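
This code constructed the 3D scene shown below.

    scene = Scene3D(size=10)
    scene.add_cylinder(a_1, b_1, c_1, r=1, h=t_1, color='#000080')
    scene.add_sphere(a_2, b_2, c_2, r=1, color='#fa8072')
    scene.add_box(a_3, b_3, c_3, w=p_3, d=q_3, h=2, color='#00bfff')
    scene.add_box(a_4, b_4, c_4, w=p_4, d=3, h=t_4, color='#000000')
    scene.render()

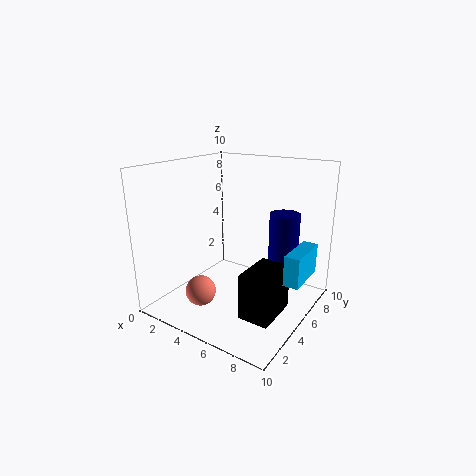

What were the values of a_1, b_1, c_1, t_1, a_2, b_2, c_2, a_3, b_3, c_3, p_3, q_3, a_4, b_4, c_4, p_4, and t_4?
a_1 = 8, b_1 = 6, c_1 = 3, t_1 = 4, a_2 = 4, b_2 = 2, c_2 = 2, a_3 = 9, b_3 = 4, c_3 = 3, p_3 = 1, q_3 = 3, a_4 = 7, b_4 = 2, c_4 = 1, p_4 = 2, t_4 = 3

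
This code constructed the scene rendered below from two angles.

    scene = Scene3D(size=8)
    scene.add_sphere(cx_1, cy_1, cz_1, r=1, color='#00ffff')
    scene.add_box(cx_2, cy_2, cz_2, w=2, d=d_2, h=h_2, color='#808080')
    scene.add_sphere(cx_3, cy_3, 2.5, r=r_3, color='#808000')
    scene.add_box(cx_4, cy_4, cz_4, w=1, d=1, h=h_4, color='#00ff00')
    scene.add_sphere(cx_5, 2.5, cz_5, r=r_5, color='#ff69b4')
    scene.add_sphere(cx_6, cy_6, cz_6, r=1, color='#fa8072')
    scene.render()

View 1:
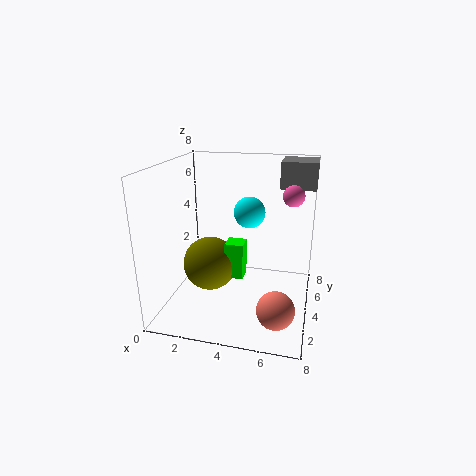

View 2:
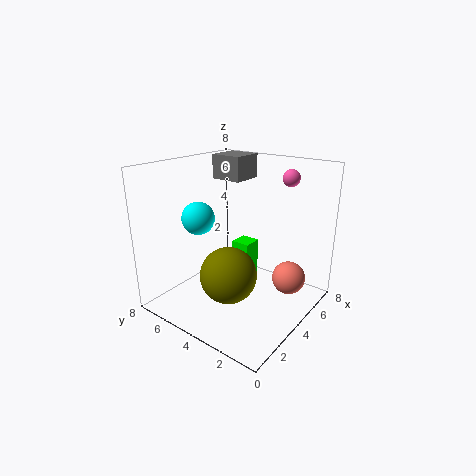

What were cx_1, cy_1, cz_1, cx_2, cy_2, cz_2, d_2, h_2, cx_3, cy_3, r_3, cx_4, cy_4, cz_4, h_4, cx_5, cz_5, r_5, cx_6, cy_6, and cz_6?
cx_1 = 4, cy_1 = 7, cz_1 = 4.5, cx_2 = 6, cy_2 = 5.5, cz_2 = 6.5, d_2 = 2, h_2 = 1.5, cx_3 = 2.5, cy_3 = 3.5, r_3 = 1.5, cx_4 = 3.5, cy_4 = 3, cz_4 = 2, h_4 = 2, cx_5 = 7, cz_5 = 7, r_5 = 0.5, cx_6 = 6.5, cy_6 = 2, cz_6 = 1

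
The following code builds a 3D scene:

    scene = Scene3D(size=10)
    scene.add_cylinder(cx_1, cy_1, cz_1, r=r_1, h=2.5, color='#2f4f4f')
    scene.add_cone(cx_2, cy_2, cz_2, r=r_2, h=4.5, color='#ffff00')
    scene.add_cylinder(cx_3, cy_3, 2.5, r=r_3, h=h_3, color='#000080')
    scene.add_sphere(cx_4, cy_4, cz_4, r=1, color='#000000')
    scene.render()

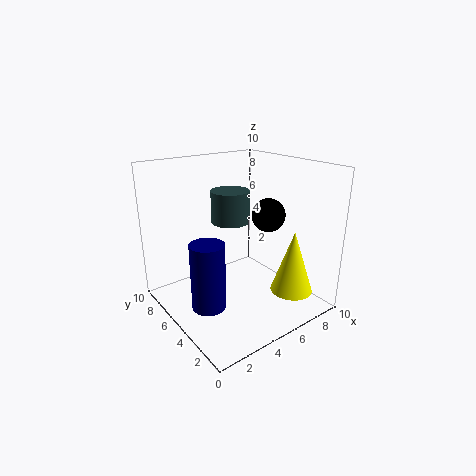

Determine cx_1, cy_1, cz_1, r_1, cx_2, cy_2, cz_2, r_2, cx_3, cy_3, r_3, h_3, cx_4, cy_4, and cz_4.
cx_1 = 6.5; cy_1 = 8; cz_1 = 5; r_1 = 1.5; cx_2 = 8; cy_2 = 2.5; cz_2 = 1; r_2 = 1.5; cx_3 = 1; cy_3 = 2.5; r_3 = 1; h_3 = 4; cx_4 = 5; cy_4 = 2; cz_4 = 7.5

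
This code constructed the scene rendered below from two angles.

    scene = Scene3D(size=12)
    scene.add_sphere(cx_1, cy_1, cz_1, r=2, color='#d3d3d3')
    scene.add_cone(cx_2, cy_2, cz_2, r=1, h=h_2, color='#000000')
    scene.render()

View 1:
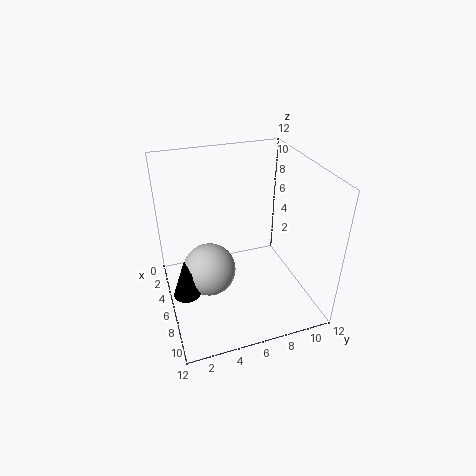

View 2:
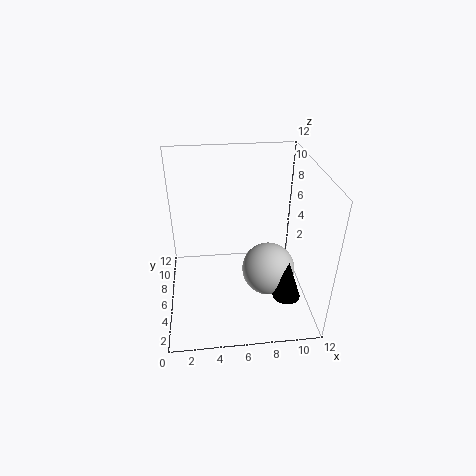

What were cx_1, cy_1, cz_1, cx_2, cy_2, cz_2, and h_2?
cx_1 = 8; cy_1 = 3; cz_1 = 5; cx_2 = 9; cy_2 = 1; cz_2 = 4; h_2 = 3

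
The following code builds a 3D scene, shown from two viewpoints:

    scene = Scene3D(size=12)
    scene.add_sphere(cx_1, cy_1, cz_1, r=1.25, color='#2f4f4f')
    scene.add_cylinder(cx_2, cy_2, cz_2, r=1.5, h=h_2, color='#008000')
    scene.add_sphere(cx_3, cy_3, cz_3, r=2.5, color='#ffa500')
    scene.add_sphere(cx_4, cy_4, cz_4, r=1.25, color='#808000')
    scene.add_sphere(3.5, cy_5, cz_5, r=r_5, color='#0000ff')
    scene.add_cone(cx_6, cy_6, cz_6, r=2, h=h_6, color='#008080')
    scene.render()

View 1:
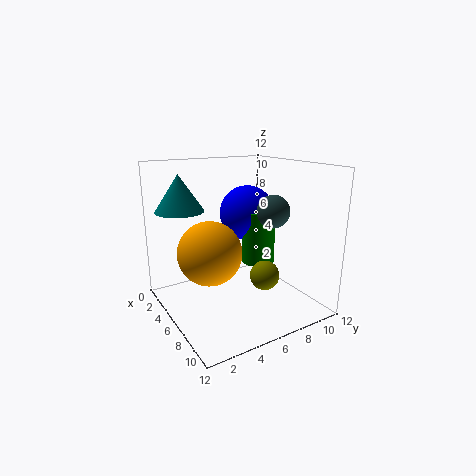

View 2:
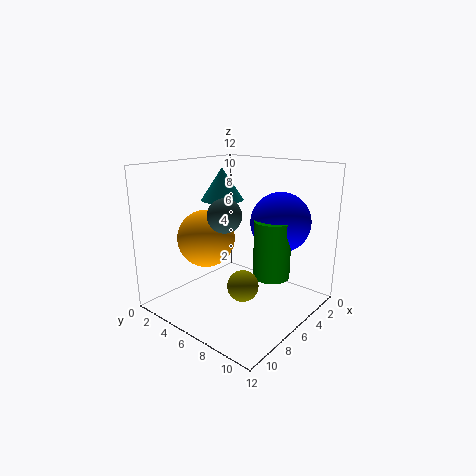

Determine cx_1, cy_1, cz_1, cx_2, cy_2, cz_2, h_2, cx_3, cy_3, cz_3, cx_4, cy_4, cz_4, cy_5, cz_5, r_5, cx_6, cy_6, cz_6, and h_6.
cx_1 = 9, cy_1 = 7.25, cz_1 = 8.75, cx_2 = 5, cy_2 = 8.75, cz_2 = 3, h_2 = 4.75, cx_3 = 6.75, cy_3 = 3, cz_3 = 5.5, cx_4 = 7.5, cy_4 = 7.75, cz_4 = 2.75, cy_5 = 8.5, cz_5 = 7.25, r_5 = 2.5, cx_6 = 3.5, cy_6 = 2, cz_6 = 8.25, h_6 = 3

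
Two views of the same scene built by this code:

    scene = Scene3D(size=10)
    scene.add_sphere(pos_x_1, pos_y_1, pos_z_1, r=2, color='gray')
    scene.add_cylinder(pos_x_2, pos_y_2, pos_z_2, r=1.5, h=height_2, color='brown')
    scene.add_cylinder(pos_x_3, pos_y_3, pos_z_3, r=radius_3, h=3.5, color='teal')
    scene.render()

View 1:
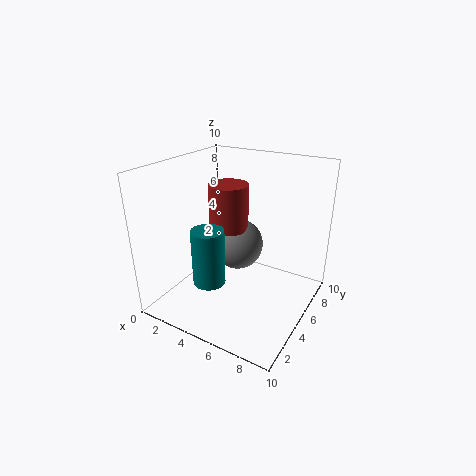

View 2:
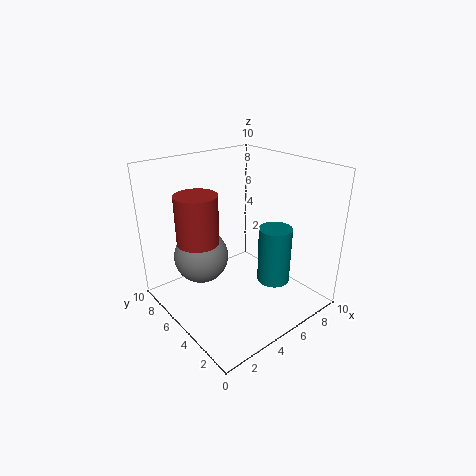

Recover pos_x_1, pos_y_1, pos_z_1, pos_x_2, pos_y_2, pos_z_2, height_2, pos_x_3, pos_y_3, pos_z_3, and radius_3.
pos_x_1 = 3.5; pos_y_1 = 7.5; pos_z_1 = 3; pos_x_2 = 3; pos_y_2 = 7; pos_z_2 = 4.5; height_2 = 3.5; pos_x_3 = 5; pos_y_3 = 1.5; pos_z_3 = 3.5; radius_3 = 1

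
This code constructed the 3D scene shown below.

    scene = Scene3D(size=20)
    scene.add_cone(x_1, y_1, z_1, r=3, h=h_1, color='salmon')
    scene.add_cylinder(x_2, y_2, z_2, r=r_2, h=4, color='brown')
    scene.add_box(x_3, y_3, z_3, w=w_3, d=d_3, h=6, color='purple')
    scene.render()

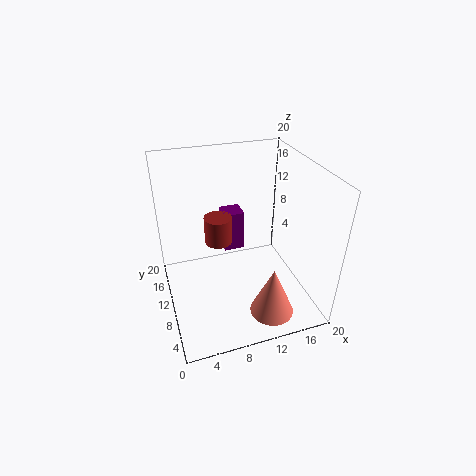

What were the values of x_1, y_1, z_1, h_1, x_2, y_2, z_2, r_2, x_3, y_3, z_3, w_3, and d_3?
x_1 = 13; y_1 = 4; z_1 = 1; h_1 = 7; x_2 = 8; y_2 = 13; z_2 = 8; r_2 = 2; x_3 = 9; y_3 = 13; z_3 = 6; w_3 = 3; d_3 = 3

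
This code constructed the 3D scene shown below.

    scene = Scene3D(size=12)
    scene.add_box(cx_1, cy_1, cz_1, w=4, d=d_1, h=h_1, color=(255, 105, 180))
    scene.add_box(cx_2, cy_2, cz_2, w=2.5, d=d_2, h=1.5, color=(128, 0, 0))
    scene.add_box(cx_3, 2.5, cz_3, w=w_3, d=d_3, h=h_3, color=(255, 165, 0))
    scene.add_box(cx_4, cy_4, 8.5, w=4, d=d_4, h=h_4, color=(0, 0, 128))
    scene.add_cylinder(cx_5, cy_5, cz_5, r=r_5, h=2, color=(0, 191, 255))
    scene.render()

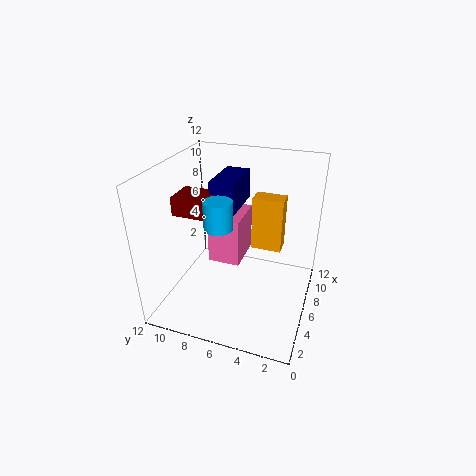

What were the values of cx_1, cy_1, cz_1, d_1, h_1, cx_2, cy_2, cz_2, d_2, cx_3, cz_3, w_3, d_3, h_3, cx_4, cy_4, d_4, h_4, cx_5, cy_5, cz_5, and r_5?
cx_1 = 7.5; cy_1 = 6.5; cz_1 = 2; d_1 = 3; h_1 = 4.5; cx_2 = 3.5; cy_2 = 7.5; cz_2 = 8.5; d_2 = 3; cx_3 = 6.5; cz_3 = 5; w_3 = 1.5; d_3 = 2.5; h_3 = 4.5; cx_4 = 5; cy_4 = 6; d_4 = 2; h_4 = 2.5; cx_5 = 2; cy_5 = 6; cz_5 = 9; r_5 = 1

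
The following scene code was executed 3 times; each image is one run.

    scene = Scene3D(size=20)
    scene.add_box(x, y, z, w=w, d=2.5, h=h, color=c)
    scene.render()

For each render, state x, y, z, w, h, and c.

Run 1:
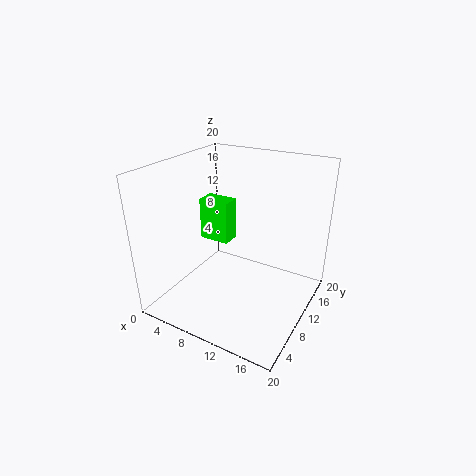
x = 6; y = 7; z = 10.5; w = 4; h = 5.5; c = 'lime'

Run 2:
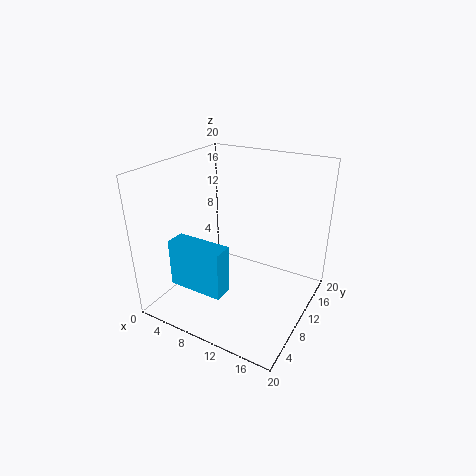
x = 5.5; y = 1; z = 6.5; w = 7; h = 6; c = 'deepskyblue'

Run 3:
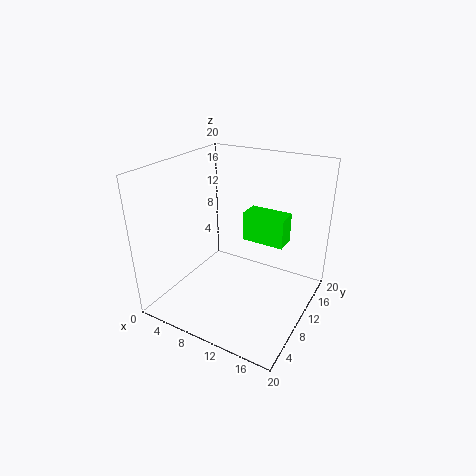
x = 13; y = 6; z = 12.5; w = 5; h = 3.5; c = 'lime'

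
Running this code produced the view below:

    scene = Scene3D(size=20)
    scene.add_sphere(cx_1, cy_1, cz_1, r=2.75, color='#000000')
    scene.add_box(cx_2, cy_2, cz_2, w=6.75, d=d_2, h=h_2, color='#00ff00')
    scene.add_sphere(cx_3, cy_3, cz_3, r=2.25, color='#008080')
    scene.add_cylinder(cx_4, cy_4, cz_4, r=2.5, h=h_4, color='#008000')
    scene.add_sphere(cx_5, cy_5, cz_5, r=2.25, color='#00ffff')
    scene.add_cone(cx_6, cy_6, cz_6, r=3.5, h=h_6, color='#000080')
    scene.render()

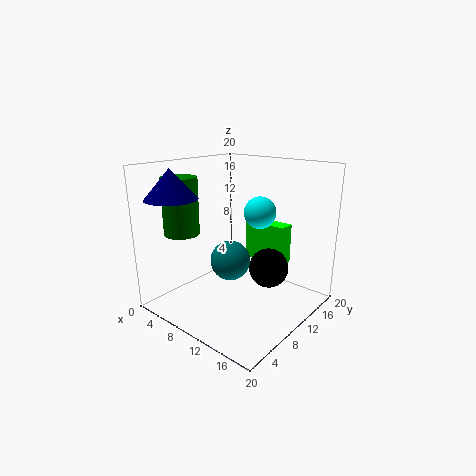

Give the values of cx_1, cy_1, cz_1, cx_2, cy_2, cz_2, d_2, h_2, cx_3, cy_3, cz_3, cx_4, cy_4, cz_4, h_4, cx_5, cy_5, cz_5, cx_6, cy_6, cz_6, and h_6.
cx_1 = 13.75, cy_1 = 12.25, cz_1 = 5.75, cx_2 = 7, cy_2 = 15.5, cz_2 = 4.75, d_2 = 2.5, h_2 = 6, cx_3 = 14.5, cy_3 = 3.25, cz_3 = 10.25, cx_4 = 3.25, cy_4 = 5.75, cz_4 = 10.25, h_4 = 8, cx_5 = 11.5, cy_5 = 13, cz_5 = 13.25, cx_6 = 4.25, cy_6 = 3.5, cz_6 = 15.75, h_6 = 4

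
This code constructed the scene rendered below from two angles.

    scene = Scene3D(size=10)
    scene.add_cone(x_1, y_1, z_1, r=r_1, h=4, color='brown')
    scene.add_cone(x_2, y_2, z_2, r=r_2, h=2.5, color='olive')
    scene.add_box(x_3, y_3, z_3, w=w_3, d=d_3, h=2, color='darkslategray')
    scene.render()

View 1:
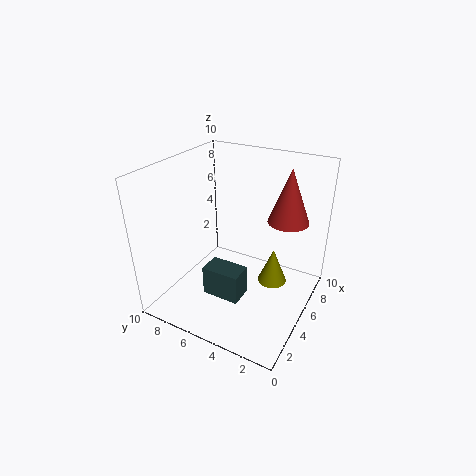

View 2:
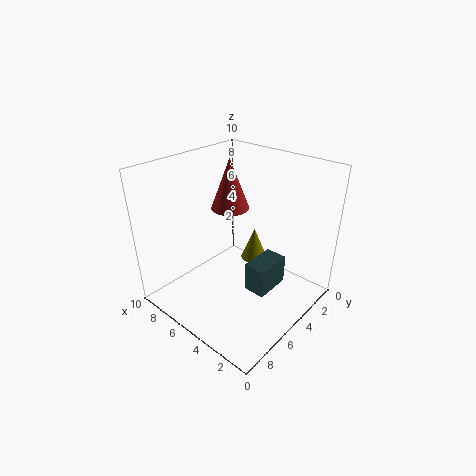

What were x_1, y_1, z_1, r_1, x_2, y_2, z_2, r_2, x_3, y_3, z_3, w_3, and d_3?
x_1 = 8, y_1 = 2.5, z_1 = 5.5, r_1 = 1.5, x_2 = 5.5, y_2 = 2.5, z_2 = 2, r_2 = 1, x_3 = 2, y_3 = 3.5, z_3 = 2, w_3 = 1.5, d_3 = 2.5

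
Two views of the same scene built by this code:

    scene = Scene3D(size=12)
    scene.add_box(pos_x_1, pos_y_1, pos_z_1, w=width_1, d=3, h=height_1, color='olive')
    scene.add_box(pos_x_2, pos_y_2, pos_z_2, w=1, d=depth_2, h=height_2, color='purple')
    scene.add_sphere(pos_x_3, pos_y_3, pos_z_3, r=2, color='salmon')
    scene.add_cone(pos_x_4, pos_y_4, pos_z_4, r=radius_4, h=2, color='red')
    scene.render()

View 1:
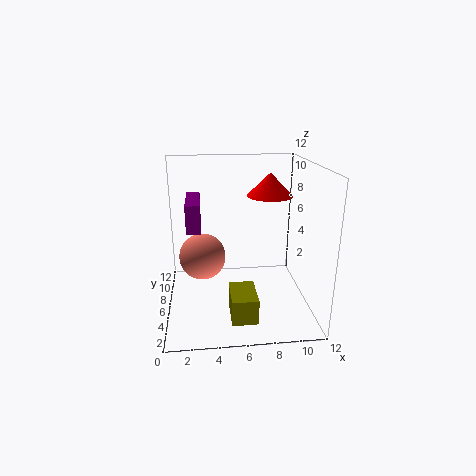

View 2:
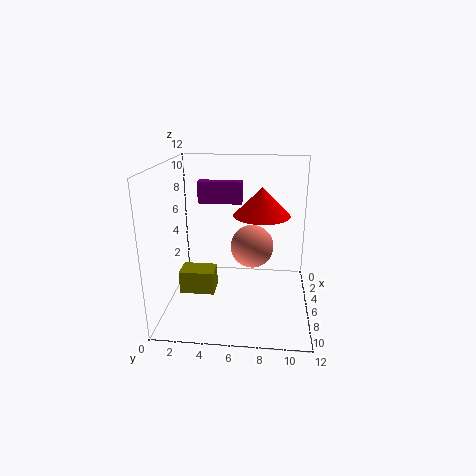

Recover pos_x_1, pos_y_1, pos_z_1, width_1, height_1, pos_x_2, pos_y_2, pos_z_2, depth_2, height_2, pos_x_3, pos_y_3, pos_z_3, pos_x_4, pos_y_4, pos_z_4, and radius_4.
pos_x_1 = 5; pos_y_1 = 1; pos_z_1 = 1; width_1 = 2; height_1 = 2; pos_x_2 = 2; pos_y_2 = 2; pos_z_2 = 8; depth_2 = 4; height_2 = 2; pos_x_3 = 3; pos_y_3 = 7; pos_z_3 = 4; pos_x_4 = 9; pos_y_4 = 8; pos_z_4 = 9; radius_4 = 2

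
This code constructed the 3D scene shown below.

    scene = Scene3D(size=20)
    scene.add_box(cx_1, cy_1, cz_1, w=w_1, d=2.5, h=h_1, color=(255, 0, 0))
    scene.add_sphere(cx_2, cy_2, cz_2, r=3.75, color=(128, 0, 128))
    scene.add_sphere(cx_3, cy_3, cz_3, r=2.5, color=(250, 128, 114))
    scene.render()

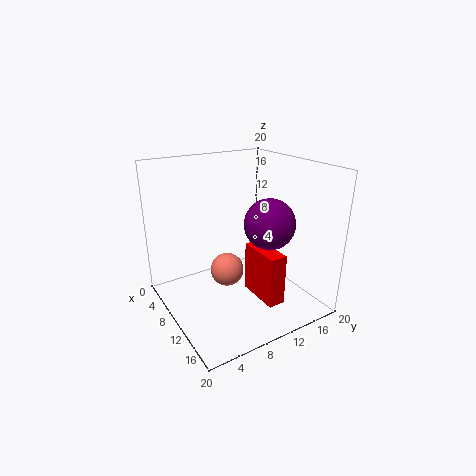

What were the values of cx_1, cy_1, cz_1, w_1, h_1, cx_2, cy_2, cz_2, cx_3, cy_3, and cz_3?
cx_1 = 8.5, cy_1 = 12.25, cz_1 = 0.5, w_1 = 6.5, h_1 = 7.5, cx_2 = 10.25, cy_2 = 15.25, cz_2 = 11, cx_3 = 7.25, cy_3 = 9.75, cz_3 = 3.75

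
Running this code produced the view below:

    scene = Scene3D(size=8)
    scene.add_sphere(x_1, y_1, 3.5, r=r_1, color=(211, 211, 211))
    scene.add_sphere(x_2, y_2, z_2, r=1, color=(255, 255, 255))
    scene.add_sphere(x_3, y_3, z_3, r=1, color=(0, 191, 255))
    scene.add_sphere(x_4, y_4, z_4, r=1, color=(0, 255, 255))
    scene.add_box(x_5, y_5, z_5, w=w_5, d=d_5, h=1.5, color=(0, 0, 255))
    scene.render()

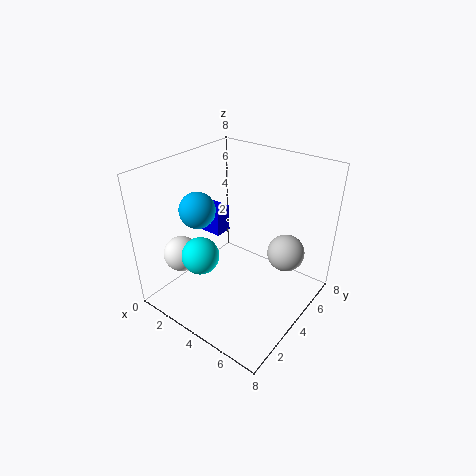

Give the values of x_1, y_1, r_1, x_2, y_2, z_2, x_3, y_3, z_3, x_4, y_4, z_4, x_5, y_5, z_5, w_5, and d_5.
x_1 = 6.5
y_1 = 5
r_1 = 1
x_2 = 1.5
y_2 = 2
z_2 = 3
x_3 = 2
y_3 = 3
z_3 = 5.5
x_4 = 3
y_4 = 2
z_4 = 3.5
x_5 = 1
y_5 = 3.5
z_5 = 4
w_5 = 2
d_5 = 1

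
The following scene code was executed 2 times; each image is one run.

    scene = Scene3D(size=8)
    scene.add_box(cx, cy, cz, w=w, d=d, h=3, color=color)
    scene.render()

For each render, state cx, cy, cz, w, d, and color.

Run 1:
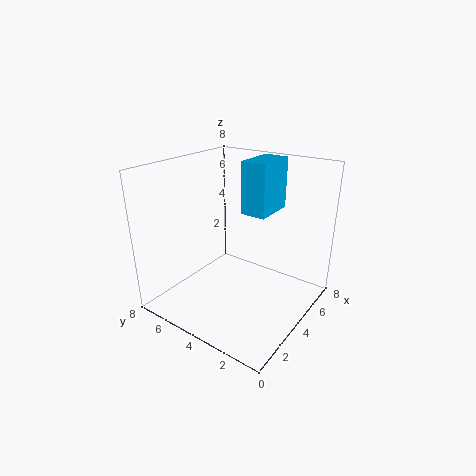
cx = 5, cy = 3, cz = 5, w = 2.5, d = 1.5, color = 'deepskyblue'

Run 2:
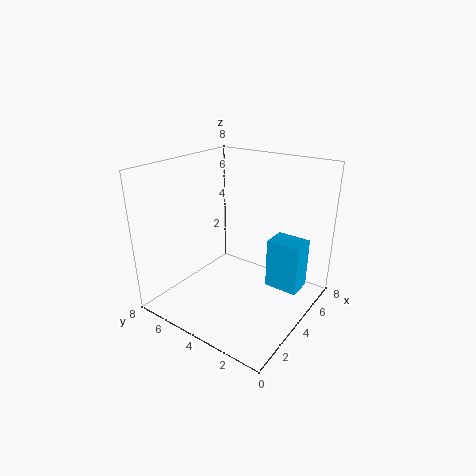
cx = 5.5, cy = 1, cz = 0.5, w = 1.5, d = 2, color = 'deepskyblue'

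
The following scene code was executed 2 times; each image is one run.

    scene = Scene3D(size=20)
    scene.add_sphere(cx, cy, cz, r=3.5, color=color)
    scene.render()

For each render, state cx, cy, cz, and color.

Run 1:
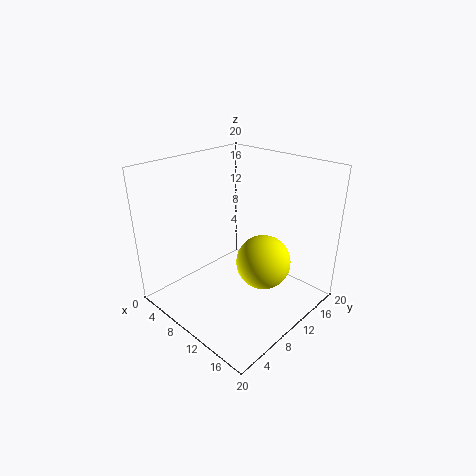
cx = 15
cy = 9.5
cz = 8.5
color = 'yellow'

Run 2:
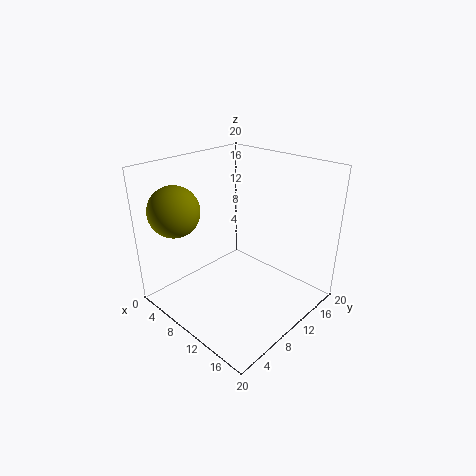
cx = 4
cy = 4
cz = 14
color = 'olive'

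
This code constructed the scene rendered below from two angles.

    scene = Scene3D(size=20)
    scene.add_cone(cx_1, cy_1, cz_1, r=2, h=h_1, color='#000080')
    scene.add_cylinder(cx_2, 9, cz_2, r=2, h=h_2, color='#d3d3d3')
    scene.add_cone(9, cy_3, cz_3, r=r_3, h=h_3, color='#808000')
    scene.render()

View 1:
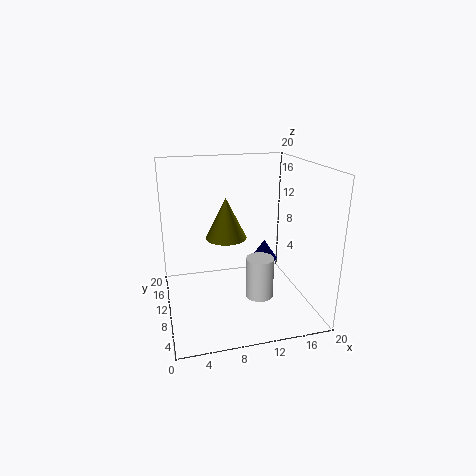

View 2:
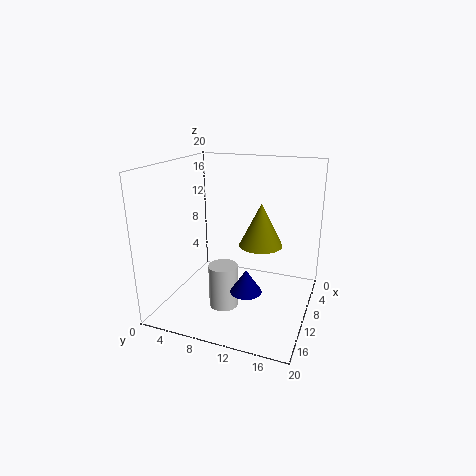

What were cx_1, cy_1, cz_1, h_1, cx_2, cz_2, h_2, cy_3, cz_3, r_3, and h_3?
cx_1 = 15
cy_1 = 13
cz_1 = 5
h_1 = 3
cx_2 = 13
cz_2 = 1
h_2 = 6
cy_3 = 13
cz_3 = 9
r_3 = 3
h_3 = 6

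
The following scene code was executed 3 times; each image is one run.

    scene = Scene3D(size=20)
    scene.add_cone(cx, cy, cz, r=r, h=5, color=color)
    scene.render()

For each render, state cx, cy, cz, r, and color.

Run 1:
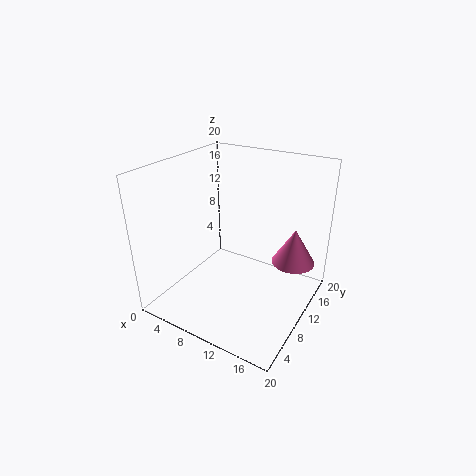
cx = 17
cy = 13.5
cz = 6.5
r = 3
color = 'hotpink'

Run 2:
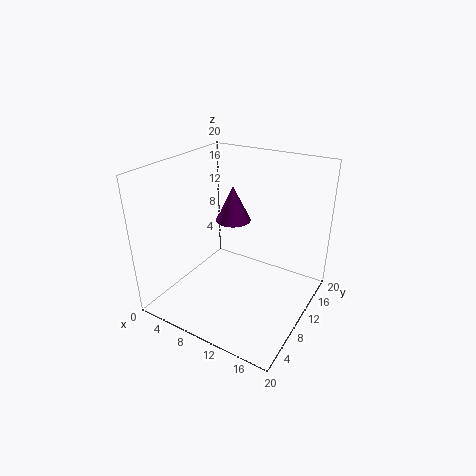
cx = 8
cy = 12
cz = 11.5
r = 2.5
color = 'purple'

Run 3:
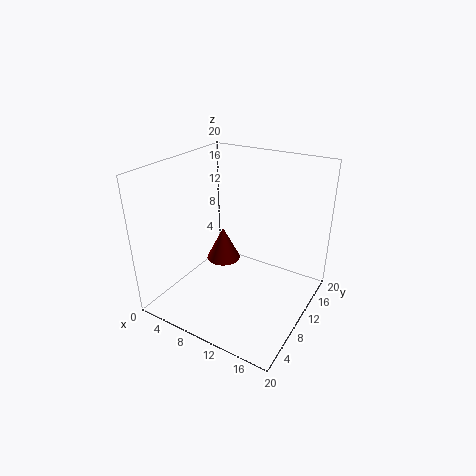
cx = 6.5
cy = 11.5
cz = 5
r = 2.5
color = 'maroon'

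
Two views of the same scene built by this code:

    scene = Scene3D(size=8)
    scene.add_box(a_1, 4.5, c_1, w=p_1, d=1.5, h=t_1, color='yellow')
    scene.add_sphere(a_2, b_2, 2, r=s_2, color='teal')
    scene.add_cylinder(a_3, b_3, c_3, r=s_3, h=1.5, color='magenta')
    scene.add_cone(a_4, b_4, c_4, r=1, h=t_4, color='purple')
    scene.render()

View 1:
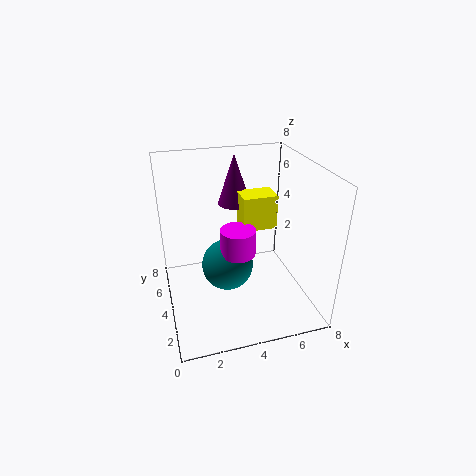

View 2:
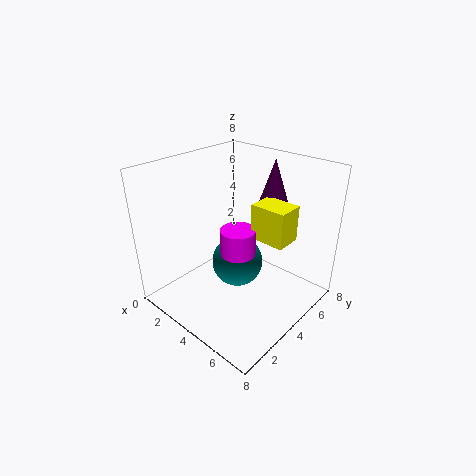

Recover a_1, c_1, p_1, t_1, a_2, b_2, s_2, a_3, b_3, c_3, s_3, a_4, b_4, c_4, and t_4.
a_1 = 4.5, c_1 = 4, p_1 = 2, t_1 = 2, a_2 = 3.5, b_2 = 4.5, s_2 = 1.5, a_3 = 4, b_3 = 4, c_3 = 3, s_3 = 1, a_4 = 4.5, b_4 = 6.5, c_4 = 5, t_4 = 3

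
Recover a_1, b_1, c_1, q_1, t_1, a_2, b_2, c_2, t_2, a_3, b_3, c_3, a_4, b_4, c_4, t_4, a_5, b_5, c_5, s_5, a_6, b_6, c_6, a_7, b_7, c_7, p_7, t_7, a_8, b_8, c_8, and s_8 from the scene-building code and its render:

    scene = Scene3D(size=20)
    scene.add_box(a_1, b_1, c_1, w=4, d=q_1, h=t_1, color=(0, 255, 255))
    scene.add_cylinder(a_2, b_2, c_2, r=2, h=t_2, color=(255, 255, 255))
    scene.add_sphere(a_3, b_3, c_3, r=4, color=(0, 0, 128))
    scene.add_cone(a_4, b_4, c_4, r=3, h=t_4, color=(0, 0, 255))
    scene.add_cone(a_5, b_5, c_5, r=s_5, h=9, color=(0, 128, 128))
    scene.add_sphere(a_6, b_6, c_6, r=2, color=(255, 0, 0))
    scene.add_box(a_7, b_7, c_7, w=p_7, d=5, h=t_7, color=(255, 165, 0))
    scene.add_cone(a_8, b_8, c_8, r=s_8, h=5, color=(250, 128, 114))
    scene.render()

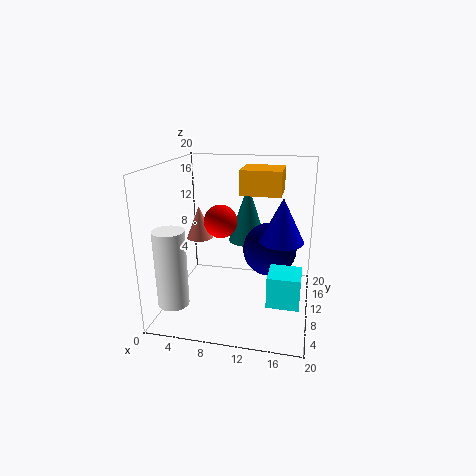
a_1 = 15; b_1 = 3; c_1 = 4; q_1 = 4; t_1 = 4; a_2 = 3; b_2 = 3; c_2 = 3; t_2 = 10; a_3 = 14; b_3 = 14; c_3 = 7; a_4 = 16; b_4 = 10; c_4 = 10; t_4 = 6; a_5 = 10; b_5 = 17; c_5 = 7; s_5 = 3; a_6 = 9; b_6 = 5; c_6 = 14; a_7 = 11; b_7 = 6; c_7 = 17; p_7 = 5; t_7 = 3; a_8 = 3; b_8 = 14; c_8 = 8; s_8 = 2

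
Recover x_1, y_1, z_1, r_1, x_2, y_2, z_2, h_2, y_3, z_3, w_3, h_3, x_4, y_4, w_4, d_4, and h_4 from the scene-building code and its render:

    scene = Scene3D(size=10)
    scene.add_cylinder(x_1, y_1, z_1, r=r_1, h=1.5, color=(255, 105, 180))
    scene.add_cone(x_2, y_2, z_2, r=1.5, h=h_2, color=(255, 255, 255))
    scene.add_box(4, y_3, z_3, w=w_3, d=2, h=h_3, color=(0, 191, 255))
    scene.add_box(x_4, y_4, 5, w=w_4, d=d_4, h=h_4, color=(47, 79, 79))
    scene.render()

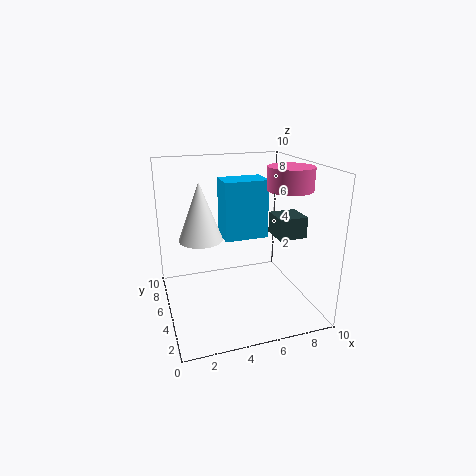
x_1 = 8; y_1 = 3.5; z_1 = 8.5; r_1 = 1.5; x_2 = 2.5; y_2 = 5.5; z_2 = 5; h_2 = 4; y_3 = 4.5; z_3 = 5; w_3 = 3; h_3 = 4; x_4 = 7.5; y_4 = 3.5; w_4 = 2; d_4 = 2; h_4 = 1.5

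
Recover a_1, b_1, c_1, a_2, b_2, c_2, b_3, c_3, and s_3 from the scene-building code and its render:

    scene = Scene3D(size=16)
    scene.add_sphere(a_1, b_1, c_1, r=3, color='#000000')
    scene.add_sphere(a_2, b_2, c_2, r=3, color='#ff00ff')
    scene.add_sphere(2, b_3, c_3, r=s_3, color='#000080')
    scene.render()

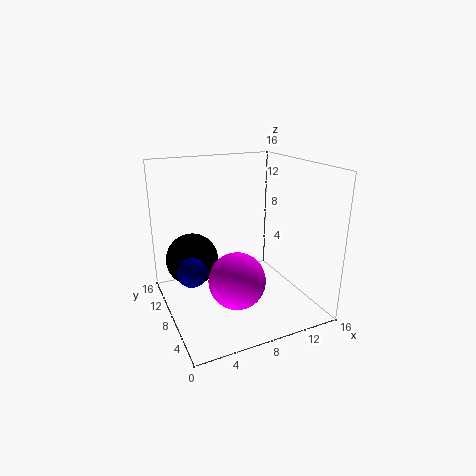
a_1 = 3.5; b_1 = 11; c_1 = 5; a_2 = 6.5; b_2 = 5; c_2 = 4.5; b_3 = 6; c_3 = 6; s_3 = 1.5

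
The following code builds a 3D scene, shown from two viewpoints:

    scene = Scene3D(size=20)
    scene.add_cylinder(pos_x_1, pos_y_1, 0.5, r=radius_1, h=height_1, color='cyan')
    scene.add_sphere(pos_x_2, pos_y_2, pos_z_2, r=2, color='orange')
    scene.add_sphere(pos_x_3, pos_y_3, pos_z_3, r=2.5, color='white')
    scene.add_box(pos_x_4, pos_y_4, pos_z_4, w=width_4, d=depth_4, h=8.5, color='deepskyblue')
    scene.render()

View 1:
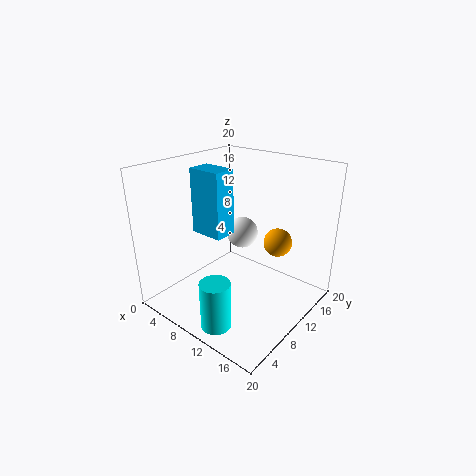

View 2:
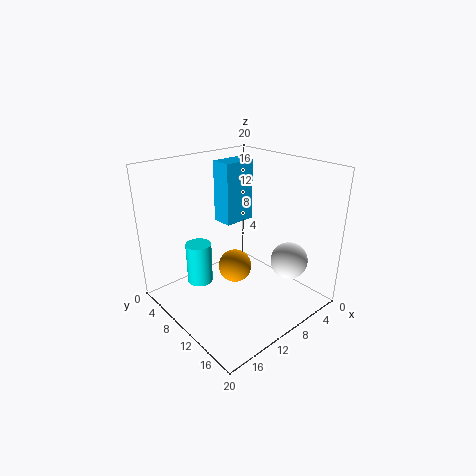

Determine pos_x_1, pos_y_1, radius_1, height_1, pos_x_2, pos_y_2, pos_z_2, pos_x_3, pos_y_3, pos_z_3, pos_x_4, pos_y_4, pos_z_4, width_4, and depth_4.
pos_x_1 = 12
pos_y_1 = 3
radius_1 = 2
height_1 = 6.5
pos_x_2 = 14
pos_y_2 = 14
pos_z_2 = 9
pos_x_3 = 6
pos_y_3 = 16
pos_z_3 = 7.5
pos_x_4 = 6
pos_y_4 = 5.5
pos_z_4 = 11.5
width_4 = 4.5
depth_4 = 3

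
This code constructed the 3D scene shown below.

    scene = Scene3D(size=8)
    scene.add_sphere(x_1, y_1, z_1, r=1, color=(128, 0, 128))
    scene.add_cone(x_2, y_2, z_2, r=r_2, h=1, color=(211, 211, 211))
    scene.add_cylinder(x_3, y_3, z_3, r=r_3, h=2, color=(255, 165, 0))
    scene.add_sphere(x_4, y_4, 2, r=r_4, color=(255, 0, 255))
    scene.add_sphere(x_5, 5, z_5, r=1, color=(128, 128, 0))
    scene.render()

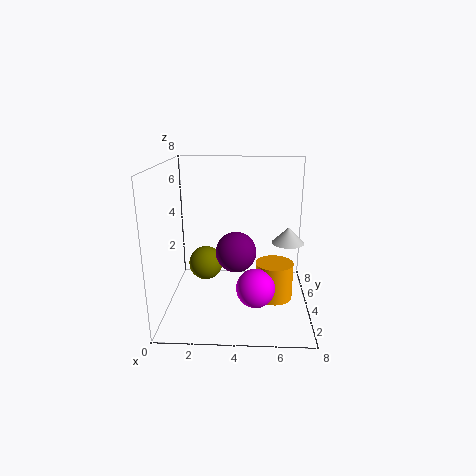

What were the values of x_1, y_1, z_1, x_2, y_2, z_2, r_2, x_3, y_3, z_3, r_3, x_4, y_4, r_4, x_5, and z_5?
x_1 = 4
y_1 = 2
z_1 = 4
x_2 = 7
y_2 = 6
z_2 = 3
r_2 = 1
x_3 = 6
y_3 = 3
z_3 = 1
r_3 = 1
x_4 = 5
y_4 = 2
r_4 = 1
x_5 = 2
z_5 = 2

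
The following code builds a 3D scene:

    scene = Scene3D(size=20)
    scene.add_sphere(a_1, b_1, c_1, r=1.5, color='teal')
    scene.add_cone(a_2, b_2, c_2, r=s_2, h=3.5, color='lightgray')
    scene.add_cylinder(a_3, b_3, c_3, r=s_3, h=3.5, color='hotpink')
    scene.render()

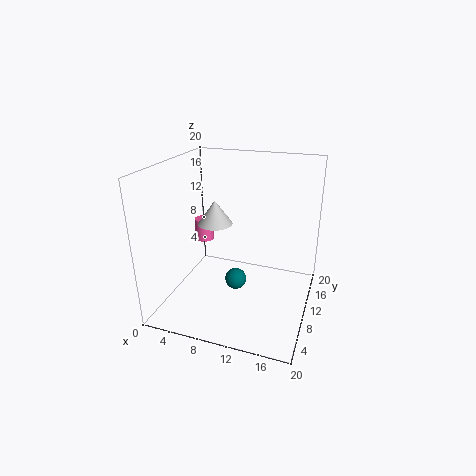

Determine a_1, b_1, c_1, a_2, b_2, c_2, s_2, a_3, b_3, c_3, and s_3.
a_1 = 10; b_1 = 9; c_1 = 4; a_2 = 6; b_2 = 11.5; c_2 = 11; s_2 = 2.5; a_3 = 2; b_3 = 16; c_3 = 6; s_3 = 1.5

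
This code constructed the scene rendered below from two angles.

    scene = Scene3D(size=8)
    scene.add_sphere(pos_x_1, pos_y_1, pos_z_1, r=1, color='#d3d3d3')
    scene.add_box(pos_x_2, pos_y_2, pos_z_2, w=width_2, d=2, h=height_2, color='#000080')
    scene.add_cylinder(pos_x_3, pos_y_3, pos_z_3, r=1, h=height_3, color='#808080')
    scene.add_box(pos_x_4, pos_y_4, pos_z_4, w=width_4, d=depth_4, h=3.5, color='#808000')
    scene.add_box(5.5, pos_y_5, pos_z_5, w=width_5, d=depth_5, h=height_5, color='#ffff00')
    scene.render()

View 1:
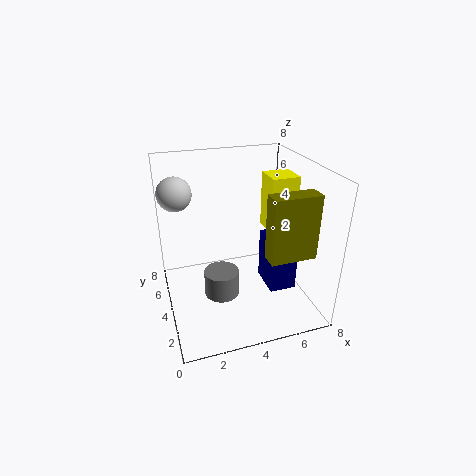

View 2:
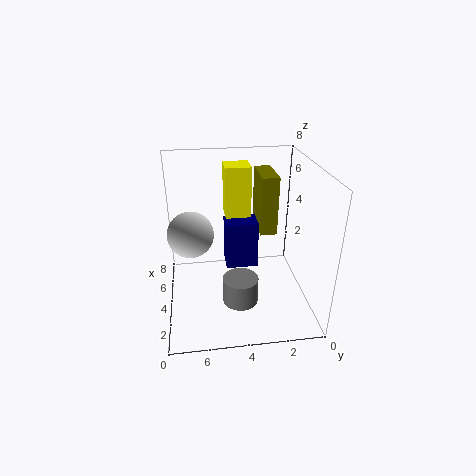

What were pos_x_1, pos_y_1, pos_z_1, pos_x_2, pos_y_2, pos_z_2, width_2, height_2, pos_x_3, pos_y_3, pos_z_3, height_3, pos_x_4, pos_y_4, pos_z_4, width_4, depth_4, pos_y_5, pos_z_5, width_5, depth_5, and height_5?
pos_x_1 = 1
pos_y_1 = 6.5
pos_z_1 = 6
pos_x_2 = 5.5
pos_y_2 = 2.5
pos_z_2 = 1
width_2 = 1.5
height_2 = 3
pos_x_3 = 3
pos_y_3 = 4
pos_z_3 = 0.5
height_3 = 1.5
pos_x_4 = 5
pos_y_4 = 1.5
pos_z_4 = 3.5
width_4 = 2.5
depth_4 = 1
pos_y_5 = 3
pos_z_5 = 4.5
width_5 = 1.5
depth_5 = 1.5
height_5 = 3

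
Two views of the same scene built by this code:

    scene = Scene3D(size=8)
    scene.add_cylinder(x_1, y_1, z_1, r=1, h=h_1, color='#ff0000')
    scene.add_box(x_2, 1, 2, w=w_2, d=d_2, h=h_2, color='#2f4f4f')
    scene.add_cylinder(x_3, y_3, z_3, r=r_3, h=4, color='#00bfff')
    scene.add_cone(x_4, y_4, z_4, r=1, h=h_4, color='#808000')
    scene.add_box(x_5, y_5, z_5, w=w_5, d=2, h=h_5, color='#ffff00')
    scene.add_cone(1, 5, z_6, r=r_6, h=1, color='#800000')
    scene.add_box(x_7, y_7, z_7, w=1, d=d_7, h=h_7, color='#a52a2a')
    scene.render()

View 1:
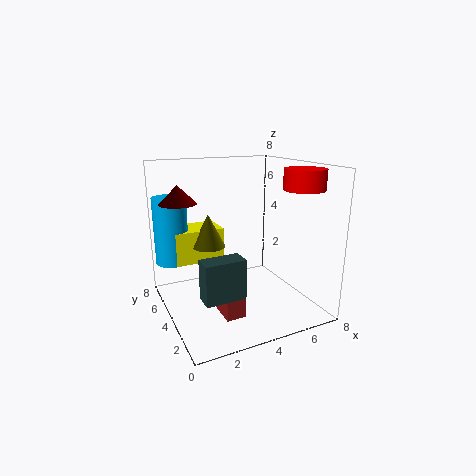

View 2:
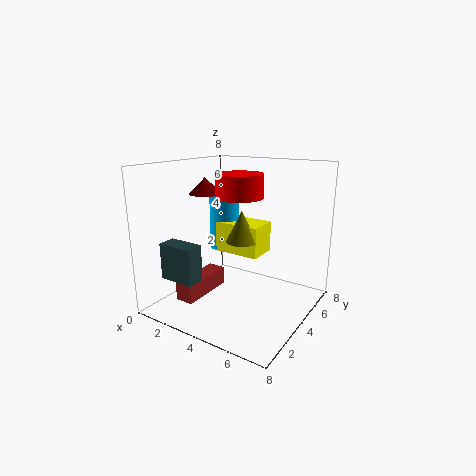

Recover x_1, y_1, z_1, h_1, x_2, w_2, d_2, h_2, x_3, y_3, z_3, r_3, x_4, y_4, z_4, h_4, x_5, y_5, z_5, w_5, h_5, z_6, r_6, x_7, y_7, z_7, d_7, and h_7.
x_1 = 6; y_1 = 1; z_1 = 7; h_1 = 1; x_2 = 1; w_2 = 2; d_2 = 1; h_2 = 2; x_3 = 1; y_3 = 7; z_3 = 2; r_3 = 1; x_4 = 3; y_4 = 6; z_4 = 3; h_4 = 2; x_5 = 1; y_5 = 6; z_5 = 2; w_5 = 3; h_5 = 2; z_6 = 6; r_6 = 1; x_7 = 2; y_7 = 1; z_7 = 1; d_7 = 3; h_7 = 1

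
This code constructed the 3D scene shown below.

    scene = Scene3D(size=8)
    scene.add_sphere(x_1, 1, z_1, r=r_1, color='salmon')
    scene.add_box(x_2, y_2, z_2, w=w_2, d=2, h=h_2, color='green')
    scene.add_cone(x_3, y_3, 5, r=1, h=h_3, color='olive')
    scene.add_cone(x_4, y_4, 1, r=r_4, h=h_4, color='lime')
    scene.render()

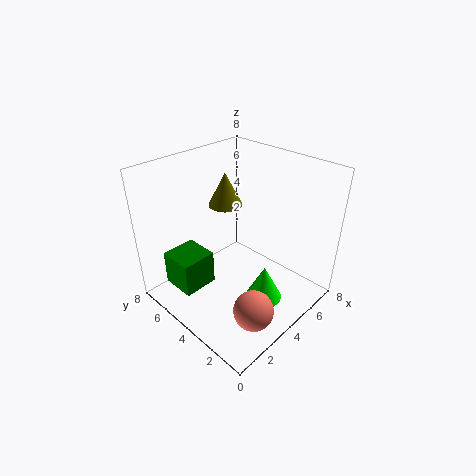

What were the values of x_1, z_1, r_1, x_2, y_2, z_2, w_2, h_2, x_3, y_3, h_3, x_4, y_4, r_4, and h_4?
x_1 = 2; z_1 = 2; r_1 = 1; x_2 = 1; y_2 = 5; z_2 = 1; w_2 = 2; h_2 = 2; x_3 = 5; y_3 = 6; h_3 = 2; x_4 = 4; y_4 = 2; r_4 = 1; h_4 = 2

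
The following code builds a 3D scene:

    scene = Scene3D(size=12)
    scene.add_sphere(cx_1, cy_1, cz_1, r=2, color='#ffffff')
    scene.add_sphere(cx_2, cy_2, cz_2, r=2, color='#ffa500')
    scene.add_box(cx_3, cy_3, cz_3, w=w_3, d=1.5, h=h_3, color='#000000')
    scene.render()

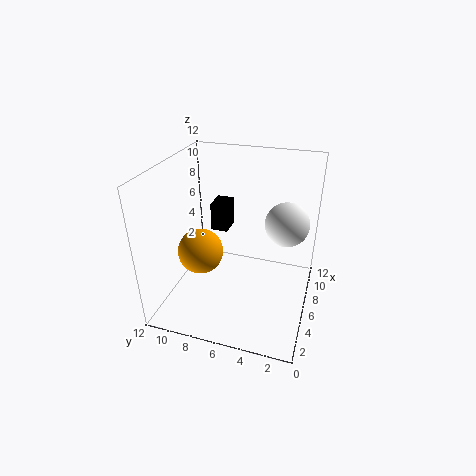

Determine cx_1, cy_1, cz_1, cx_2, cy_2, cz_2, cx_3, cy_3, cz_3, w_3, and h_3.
cx_1 = 9.5
cy_1 = 2.5
cz_1 = 6
cx_2 = 6
cy_2 = 9.5
cz_2 = 4
cx_3 = 7.5
cy_3 = 7.5
cz_3 = 5.5
w_3 = 2
h_3 = 2.5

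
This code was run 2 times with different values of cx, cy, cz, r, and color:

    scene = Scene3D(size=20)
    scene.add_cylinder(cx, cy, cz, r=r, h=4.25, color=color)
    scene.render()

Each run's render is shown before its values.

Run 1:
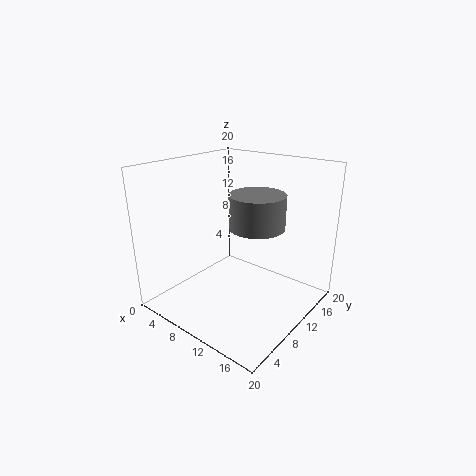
cx = 14; cy = 8.75; cz = 13; r = 3.5; color = 'gray'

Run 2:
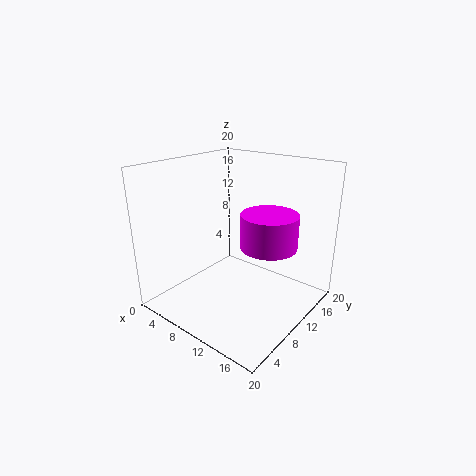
cx = 16; cy = 8.5; cz = 11; r = 3.5; color = 'magenta'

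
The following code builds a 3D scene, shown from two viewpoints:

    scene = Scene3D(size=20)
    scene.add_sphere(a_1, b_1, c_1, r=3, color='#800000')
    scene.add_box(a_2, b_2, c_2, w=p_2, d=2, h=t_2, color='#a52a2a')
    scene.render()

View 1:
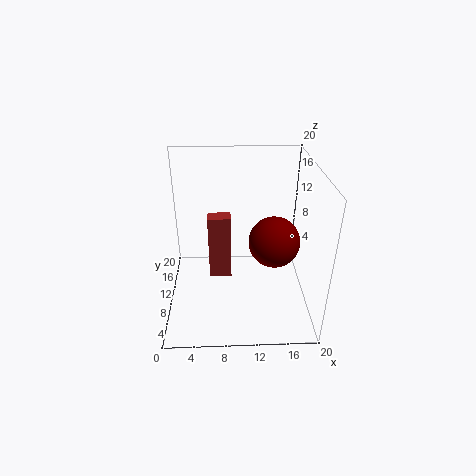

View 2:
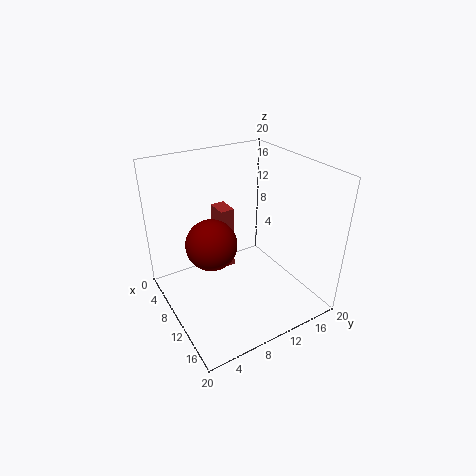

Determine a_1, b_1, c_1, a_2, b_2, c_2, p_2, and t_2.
a_1 = 14; b_1 = 4; c_1 = 13; a_2 = 6; b_2 = 8; c_2 = 5; p_2 = 3; t_2 = 9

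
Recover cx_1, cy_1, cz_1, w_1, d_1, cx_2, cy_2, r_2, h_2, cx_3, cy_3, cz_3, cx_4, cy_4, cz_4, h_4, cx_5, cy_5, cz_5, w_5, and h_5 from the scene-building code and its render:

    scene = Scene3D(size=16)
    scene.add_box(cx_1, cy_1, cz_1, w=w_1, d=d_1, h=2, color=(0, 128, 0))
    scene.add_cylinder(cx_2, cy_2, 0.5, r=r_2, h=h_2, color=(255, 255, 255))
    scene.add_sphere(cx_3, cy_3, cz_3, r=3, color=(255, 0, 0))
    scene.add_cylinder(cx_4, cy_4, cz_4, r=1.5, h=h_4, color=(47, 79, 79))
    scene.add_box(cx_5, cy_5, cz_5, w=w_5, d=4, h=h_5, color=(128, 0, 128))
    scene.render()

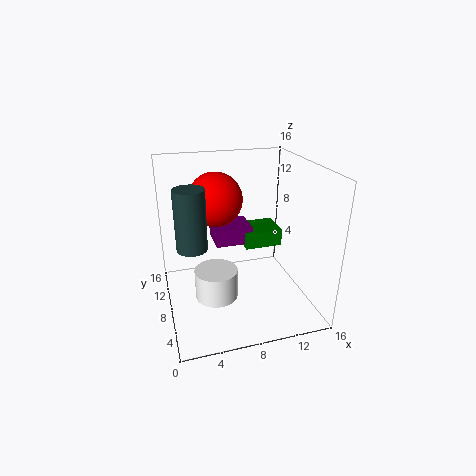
cx_1 = 9.5, cy_1 = 9.5, cz_1 = 5.5, w_1 = 4.5, d_1 = 4, cx_2 = 5.5, cy_2 = 8.5, r_2 = 2.5, h_2 = 3.5, cx_3 = 6, cy_3 = 10, cz_3 = 12, cx_4 = 2.5, cy_4 = 5, cz_4 = 9, h_4 = 6, cx_5 = 6, cy_5 = 10, cz_5 = 6, w_5 = 4.5, h_5 = 2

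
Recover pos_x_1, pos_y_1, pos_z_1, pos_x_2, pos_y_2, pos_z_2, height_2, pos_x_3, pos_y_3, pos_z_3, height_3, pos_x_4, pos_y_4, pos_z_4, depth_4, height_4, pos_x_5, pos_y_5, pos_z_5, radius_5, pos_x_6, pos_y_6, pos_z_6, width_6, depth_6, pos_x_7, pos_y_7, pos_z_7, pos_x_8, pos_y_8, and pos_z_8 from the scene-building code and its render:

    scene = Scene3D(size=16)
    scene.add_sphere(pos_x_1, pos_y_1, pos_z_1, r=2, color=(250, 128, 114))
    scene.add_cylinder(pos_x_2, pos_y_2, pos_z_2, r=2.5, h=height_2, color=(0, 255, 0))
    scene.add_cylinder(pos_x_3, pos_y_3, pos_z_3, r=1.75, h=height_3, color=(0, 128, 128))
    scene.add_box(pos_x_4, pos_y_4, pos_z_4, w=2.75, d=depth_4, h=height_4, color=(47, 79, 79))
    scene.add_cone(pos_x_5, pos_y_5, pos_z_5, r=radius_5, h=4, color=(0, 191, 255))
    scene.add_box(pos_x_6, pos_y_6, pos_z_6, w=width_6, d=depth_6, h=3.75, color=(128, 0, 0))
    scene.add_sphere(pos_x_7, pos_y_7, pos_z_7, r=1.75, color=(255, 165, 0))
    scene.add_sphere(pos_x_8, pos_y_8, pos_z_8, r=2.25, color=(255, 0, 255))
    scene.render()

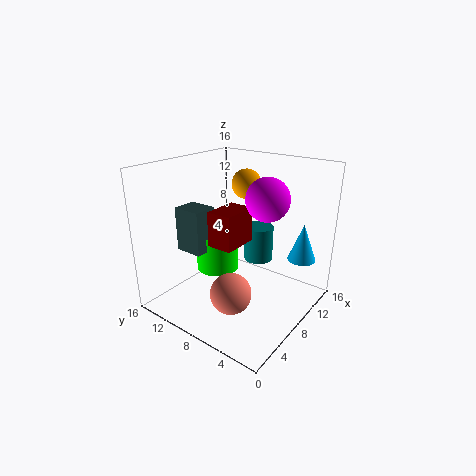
pos_x_1 = 2.5
pos_y_1 = 4.75
pos_z_1 = 5
pos_x_2 = 8.25
pos_y_2 = 11.25
pos_z_2 = 3.25
height_2 = 4.5
pos_x_3 = 12.25
pos_y_3 = 8
pos_z_3 = 3.75
height_3 = 4.25
pos_x_4 = 4.5
pos_y_4 = 10.75
pos_z_4 = 6.25
depth_4 = 3.25
height_4 = 5
pos_x_5 = 10.75
pos_y_5 = 1.5
pos_z_5 = 6.25
radius_5 = 1.5
pos_x_6 = 4.5
pos_y_6 = 6.5
pos_z_6 = 8
width_6 = 4
depth_6 = 2.75
pos_x_7 = 12
pos_y_7 = 9.75
pos_z_7 = 13
pos_x_8 = 8.25
pos_y_8 = 4.5
pos_z_8 = 13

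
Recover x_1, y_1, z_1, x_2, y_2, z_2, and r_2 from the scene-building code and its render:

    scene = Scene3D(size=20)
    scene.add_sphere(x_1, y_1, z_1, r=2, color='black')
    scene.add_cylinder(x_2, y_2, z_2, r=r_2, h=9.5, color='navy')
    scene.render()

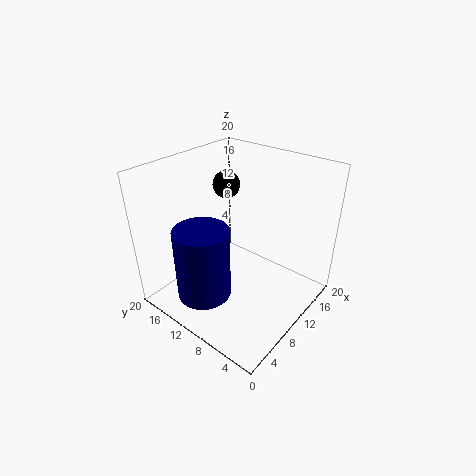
x_1 = 13.5
y_1 = 15
z_1 = 15.5
x_2 = 3.5
y_2 = 10.5
z_2 = 4.5
r_2 = 3.5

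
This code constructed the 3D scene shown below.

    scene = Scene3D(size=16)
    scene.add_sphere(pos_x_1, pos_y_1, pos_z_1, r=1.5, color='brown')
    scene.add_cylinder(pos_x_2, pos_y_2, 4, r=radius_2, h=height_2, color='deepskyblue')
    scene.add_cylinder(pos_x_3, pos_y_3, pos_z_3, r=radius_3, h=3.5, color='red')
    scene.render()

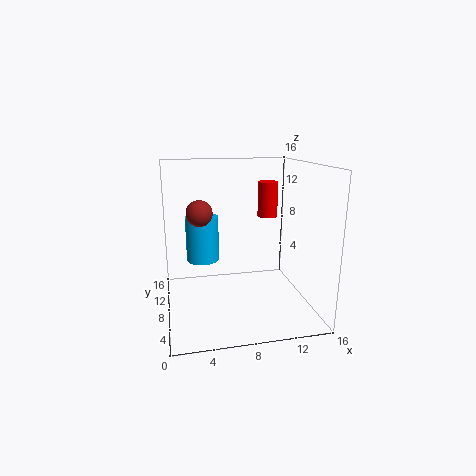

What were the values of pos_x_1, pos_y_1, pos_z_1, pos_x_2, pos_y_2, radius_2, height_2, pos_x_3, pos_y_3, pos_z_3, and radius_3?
pos_x_1 = 4, pos_y_1 = 10, pos_z_1 = 10.5, pos_x_2 = 4.5, pos_y_2 = 12.5, radius_2 = 2, height_2 = 5.5, pos_x_3 = 10.5, pos_y_3 = 5.5, pos_z_3 = 11, radius_3 = 1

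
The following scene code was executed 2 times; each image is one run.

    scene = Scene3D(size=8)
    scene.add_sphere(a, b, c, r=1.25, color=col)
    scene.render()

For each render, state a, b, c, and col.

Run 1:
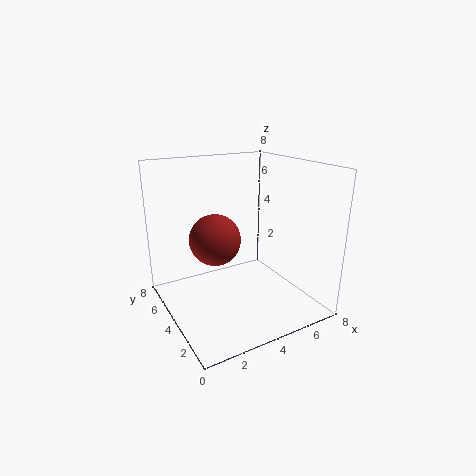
a = 2, b = 2.75, c = 4.75, col = 'brown'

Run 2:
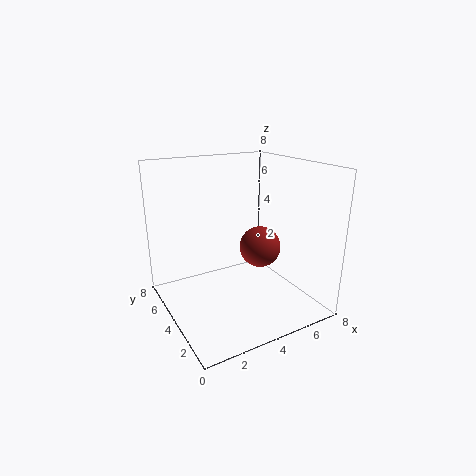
a = 6, b = 4.75, c = 2.75, col = 'brown'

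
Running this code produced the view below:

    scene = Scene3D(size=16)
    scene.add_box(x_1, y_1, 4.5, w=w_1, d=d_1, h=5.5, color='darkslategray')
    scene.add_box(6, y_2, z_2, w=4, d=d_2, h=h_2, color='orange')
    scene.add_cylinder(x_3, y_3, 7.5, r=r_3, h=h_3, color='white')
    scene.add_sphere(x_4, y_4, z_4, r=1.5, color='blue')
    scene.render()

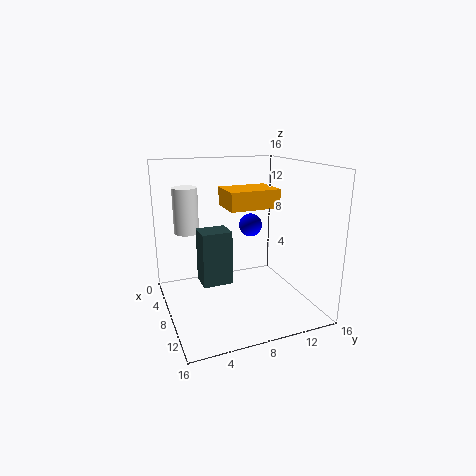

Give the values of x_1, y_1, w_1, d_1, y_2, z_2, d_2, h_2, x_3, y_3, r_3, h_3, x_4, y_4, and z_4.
x_1 = 9, y_1 = 3, w_1 = 2.5, d_1 = 3, y_2 = 6.5, z_2 = 11.5, d_2 = 5.5, h_2 = 2, x_3 = 2.5, y_3 = 3.5, r_3 = 1.5, h_3 = 5.5, x_4 = 2.5, y_4 = 12, z_4 = 7.5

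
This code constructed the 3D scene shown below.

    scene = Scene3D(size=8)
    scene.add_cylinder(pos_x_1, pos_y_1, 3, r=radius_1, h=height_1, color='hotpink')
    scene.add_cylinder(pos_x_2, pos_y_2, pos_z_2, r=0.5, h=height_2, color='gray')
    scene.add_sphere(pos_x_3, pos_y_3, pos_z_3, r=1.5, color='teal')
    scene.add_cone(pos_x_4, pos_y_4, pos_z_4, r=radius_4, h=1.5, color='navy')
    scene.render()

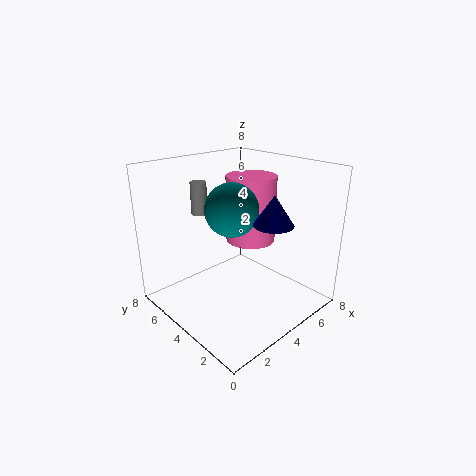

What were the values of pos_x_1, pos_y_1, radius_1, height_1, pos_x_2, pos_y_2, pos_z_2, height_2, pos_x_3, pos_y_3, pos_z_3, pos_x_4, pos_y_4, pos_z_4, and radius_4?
pos_x_1 = 6
pos_y_1 = 5
radius_1 = 1.5
height_1 = 4
pos_x_2 = 4
pos_y_2 = 7.5
pos_z_2 = 4.5
height_2 = 2
pos_x_3 = 4
pos_y_3 = 4.5
pos_z_3 = 5.5
pos_x_4 = 4
pos_y_4 = 1.5
pos_z_4 = 5.5
radius_4 = 1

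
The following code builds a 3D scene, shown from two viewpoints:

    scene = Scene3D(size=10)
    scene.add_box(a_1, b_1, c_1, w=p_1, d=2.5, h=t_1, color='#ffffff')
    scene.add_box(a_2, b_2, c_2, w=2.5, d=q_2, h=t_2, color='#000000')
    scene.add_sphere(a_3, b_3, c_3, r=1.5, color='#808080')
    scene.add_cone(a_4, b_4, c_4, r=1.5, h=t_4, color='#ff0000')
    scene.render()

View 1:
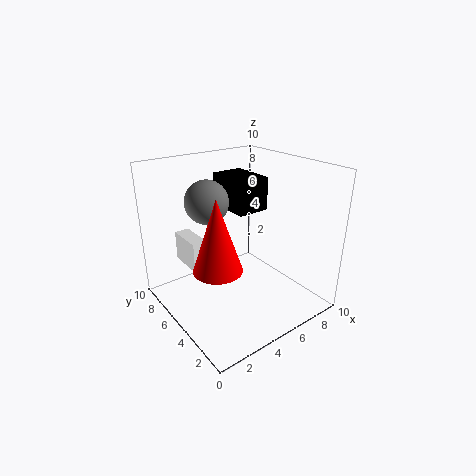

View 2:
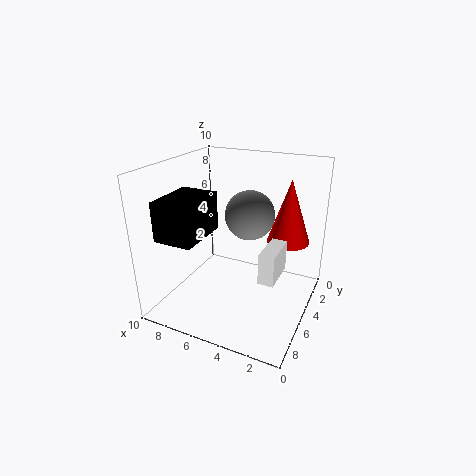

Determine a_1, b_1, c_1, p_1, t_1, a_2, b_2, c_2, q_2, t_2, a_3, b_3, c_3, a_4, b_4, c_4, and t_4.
a_1 = 1.5; b_1 = 5; c_1 = 3.5; p_1 = 1; t_1 = 2; a_2 = 6; b_2 = 6; c_2 = 6; q_2 = 3.5; t_2 = 2.5; a_3 = 3.5; b_3 = 6.5; c_3 = 7.5; a_4 = 2; b_4 = 3; c_4 = 4.5; t_4 = 4.5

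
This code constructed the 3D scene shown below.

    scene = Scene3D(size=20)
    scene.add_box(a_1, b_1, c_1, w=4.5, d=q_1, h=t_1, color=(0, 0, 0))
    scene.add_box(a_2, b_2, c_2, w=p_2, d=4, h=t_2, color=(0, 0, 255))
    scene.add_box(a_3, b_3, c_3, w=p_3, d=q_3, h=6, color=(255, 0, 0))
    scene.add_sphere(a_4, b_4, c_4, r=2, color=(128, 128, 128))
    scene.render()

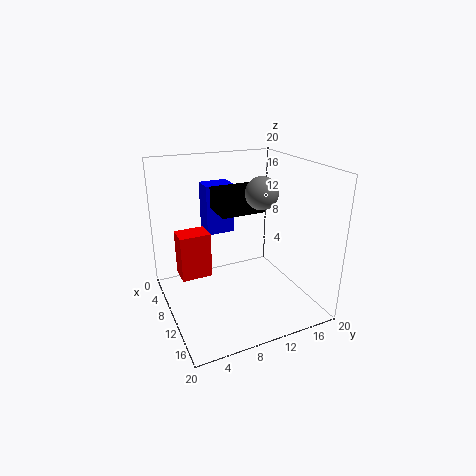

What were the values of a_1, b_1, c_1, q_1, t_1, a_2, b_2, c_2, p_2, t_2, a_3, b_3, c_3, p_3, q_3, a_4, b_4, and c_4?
a_1 = 7.5, b_1 = 7, c_1 = 14, q_1 = 6, t_1 = 3, a_2 = 4.5, b_2 = 6.5, c_2 = 10, p_2 = 3, t_2 = 7, a_3 = 8.5, b_3 = 1.5, c_3 = 6, p_3 = 3, q_3 = 4, a_4 = 14.5, b_4 = 11, c_4 = 17.5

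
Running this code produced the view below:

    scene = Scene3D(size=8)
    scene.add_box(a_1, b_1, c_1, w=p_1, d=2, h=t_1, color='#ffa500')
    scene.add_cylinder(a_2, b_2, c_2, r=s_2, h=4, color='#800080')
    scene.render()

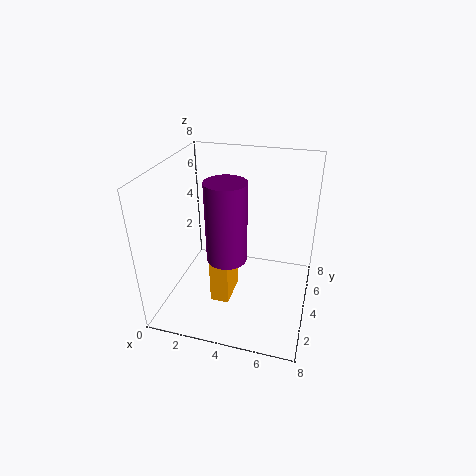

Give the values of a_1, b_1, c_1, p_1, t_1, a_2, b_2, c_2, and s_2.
a_1 = 3, b_1 = 2, c_1 = 1, p_1 = 1, t_1 = 3, a_2 = 4, b_2 = 2, c_2 = 4, s_2 = 1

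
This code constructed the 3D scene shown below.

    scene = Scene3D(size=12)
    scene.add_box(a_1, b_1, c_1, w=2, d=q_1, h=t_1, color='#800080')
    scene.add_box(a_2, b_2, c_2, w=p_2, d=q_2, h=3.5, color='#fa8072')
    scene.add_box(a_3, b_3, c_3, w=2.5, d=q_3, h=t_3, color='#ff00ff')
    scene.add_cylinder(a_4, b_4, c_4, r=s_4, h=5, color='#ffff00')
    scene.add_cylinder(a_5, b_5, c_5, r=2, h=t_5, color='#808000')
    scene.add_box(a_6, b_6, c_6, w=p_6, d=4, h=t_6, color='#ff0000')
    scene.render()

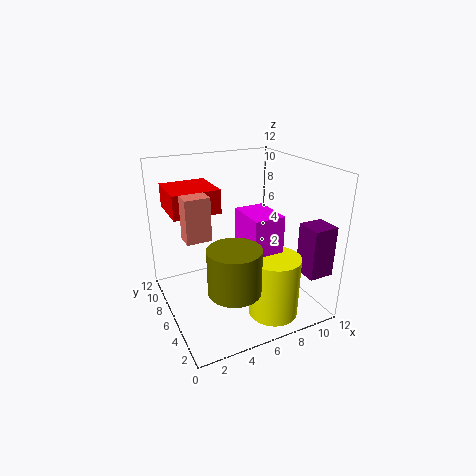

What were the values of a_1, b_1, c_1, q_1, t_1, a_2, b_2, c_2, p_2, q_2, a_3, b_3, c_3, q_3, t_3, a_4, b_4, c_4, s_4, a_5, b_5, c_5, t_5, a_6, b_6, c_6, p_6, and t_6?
a_1 = 9.5
b_1 = 0.5
c_1 = 4
q_1 = 2
t_1 = 4
a_2 = 1.5
b_2 = 5.5
c_2 = 6.5
p_2 = 2
q_2 = 1.5
a_3 = 6
b_3 = 3
c_3 = 4.5
q_3 = 3.5
t_3 = 4
a_4 = 7.5
b_4 = 2.5
c_4 = 0.5
s_4 = 2
a_5 = 4
b_5 = 2.5
c_5 = 3.5
t_5 = 3.5
a_6 = 1
b_6 = 7
c_6 = 8
p_6 = 4
t_6 = 2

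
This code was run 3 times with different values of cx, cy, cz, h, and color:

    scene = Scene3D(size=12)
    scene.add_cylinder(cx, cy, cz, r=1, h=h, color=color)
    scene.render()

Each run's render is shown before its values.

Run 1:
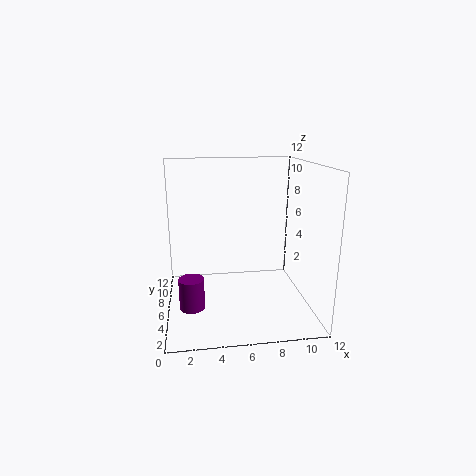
cx = 2; cy = 4; cz = 1; h = 2.5; color = 'purple'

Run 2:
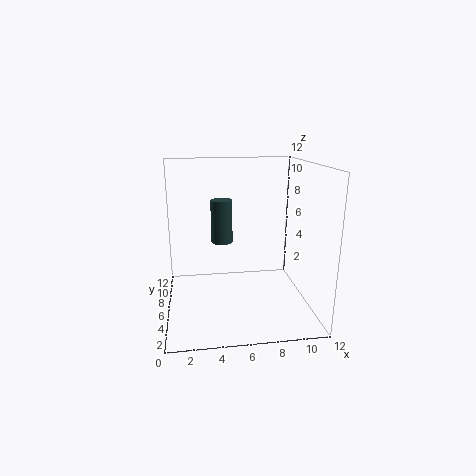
cx = 5; cy = 9.5; cz = 4.5; h = 4; color = 'darkslategray'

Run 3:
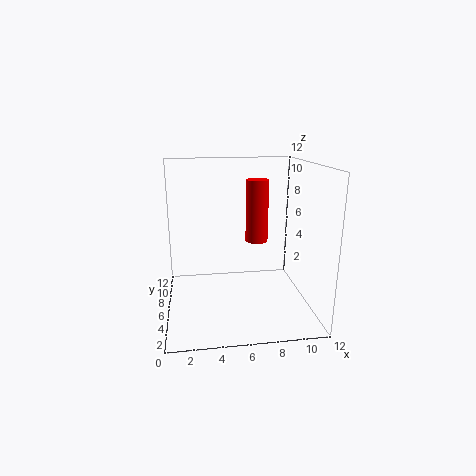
cx = 8; cy = 8; cz = 5; h = 5.5; color = 'red'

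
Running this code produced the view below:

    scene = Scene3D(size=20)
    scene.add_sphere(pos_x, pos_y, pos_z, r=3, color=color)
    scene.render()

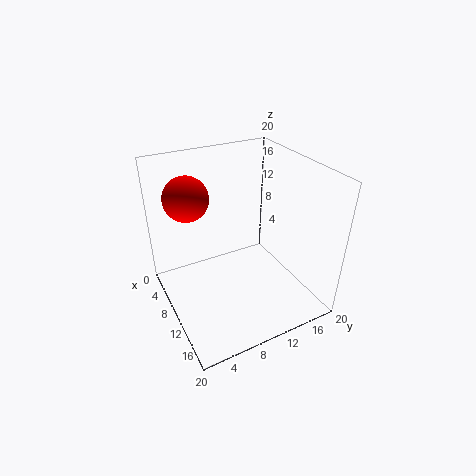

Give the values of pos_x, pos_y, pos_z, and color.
pos_x = 7
pos_y = 4
pos_z = 16
color = 'red'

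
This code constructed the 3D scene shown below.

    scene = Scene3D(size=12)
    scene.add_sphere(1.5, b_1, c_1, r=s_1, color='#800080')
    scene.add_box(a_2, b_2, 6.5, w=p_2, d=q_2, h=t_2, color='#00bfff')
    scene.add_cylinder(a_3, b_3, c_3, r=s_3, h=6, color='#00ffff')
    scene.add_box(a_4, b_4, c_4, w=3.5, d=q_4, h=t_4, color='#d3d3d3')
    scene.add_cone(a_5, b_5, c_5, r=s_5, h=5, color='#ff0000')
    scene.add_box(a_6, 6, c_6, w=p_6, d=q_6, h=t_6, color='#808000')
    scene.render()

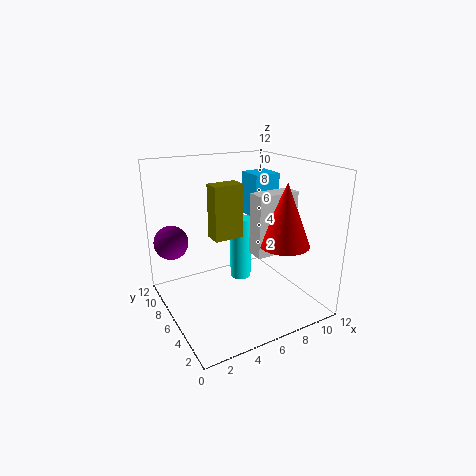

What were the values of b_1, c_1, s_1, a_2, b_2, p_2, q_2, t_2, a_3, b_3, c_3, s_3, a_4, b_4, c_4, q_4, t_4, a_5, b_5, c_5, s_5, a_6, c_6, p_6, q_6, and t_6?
b_1 = 10, c_1 = 5, s_1 = 1.5, a_2 = 9, b_2 = 8, p_2 = 2.5, q_2 = 2.5, t_2 = 4, a_3 = 8, b_3 = 9, c_3 = 0.5, s_3 = 1, a_4 = 6.5, b_4 = 3.5, c_4 = 5, q_4 = 1.5, t_4 = 5, a_5 = 8.5, b_5 = 3, c_5 = 6, s_5 = 2, a_6 = 4, c_6 = 6, p_6 = 2.5, q_6 = 1.5, t_6 = 4.5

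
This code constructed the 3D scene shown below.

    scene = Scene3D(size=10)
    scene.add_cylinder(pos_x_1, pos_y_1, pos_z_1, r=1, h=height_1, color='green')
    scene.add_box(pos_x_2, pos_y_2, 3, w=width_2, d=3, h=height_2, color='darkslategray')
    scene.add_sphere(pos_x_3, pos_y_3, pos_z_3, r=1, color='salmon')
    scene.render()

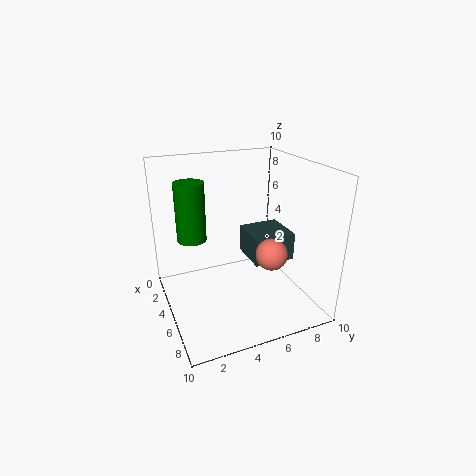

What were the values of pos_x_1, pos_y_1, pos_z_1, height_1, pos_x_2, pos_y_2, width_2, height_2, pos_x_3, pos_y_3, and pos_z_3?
pos_x_1 = 4; pos_y_1 = 2; pos_z_1 = 5; height_1 = 4; pos_x_2 = 3; pos_y_2 = 6; width_2 = 3; height_2 = 2; pos_x_3 = 8; pos_y_3 = 6; pos_z_3 = 5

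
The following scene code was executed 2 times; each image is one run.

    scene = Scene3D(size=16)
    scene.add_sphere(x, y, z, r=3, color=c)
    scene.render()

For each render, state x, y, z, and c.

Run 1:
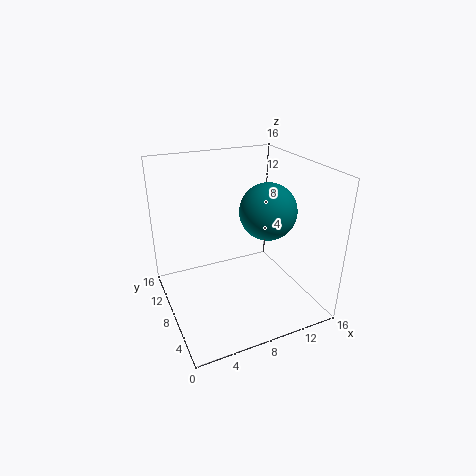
x = 10.5; y = 6; z = 11.5; c = 'teal'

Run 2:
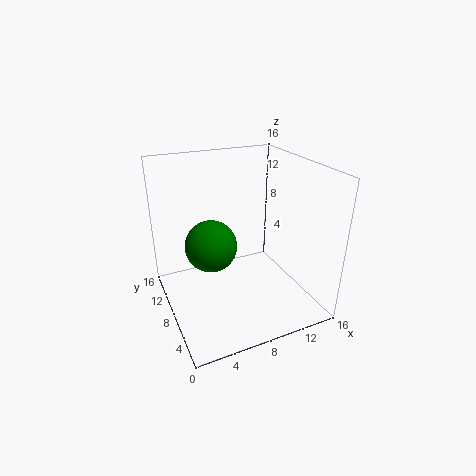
x = 5.5; y = 10; z = 6.5; c = 'green'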